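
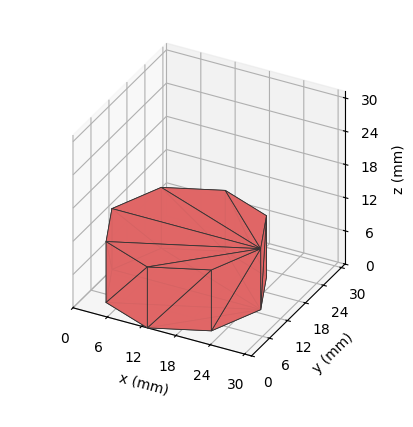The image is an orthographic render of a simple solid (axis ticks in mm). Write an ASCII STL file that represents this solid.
Reading the render: the shape is a regular 8-sided prism (a cylinder approximated with 8 flat sides), circumscribed radius ≈ 13 mm, height ≈ 11 mm (dimensions read to the nearest mm from the axis ticks). For the STL, each face is triangulated and given an outward normal.

solid part
  facet normal 0.0000 0.0000 -1.0000
    outer loop
      vertex 13.0 26.0 0.0
      vertex 22.2 22.2 0.0
      vertex 26.0 13.0 0.0
    endloop
  endfacet
  facet normal 0.0000 0.0000 -1.0000
    outer loop
      vertex 3.8 22.2 0.0
      vertex 13.0 26.0 0.0
      vertex 26.0 13.0 0.0
    endloop
  endfacet
  facet normal 0.0000 0.0000 -1.0000
    outer loop
      vertex 0.0 13.0 0.0
      vertex 3.8 22.2 0.0
      vertex 26.0 13.0 0.0
    endloop
  endfacet
  facet normal 0.0000 0.0000 -1.0000
    outer loop
      vertex 3.8 3.8 0.0
      vertex 0.0 13.0 0.0
      vertex 26.0 13.0 0.0
    endloop
  endfacet
  facet normal 0.0000 0.0000 -1.0000
    outer loop
      vertex 13.0 0.0 0.0
      vertex 3.8 3.8 0.0
      vertex 26.0 13.0 0.0
    endloop
  endfacet
  facet normal 0.0000 0.0000 -1.0000
    outer loop
      vertex 22.2 3.8 0.0
      vertex 13.0 0.0 0.0
      vertex 26.0 13.0 0.0
    endloop
  endfacet
  facet normal 0.0000 0.0000 1.0000
    outer loop
      vertex 26.0 13.0 11.0
      vertex 22.2 22.2 11.0
      vertex 13.0 26.0 11.0
    endloop
  endfacet
  facet normal 0.0000 0.0000 1.0000
    outer loop
      vertex 26.0 13.0 11.0
      vertex 13.0 26.0 11.0
      vertex 3.8 22.2 11.0
    endloop
  endfacet
  facet normal 0.0000 0.0000 1.0000
    outer loop
      vertex 26.0 13.0 11.0
      vertex 3.8 22.2 11.0
      vertex 0.0 13.0 11.0
    endloop
  endfacet
  facet normal 0.0000 0.0000 1.0000
    outer loop
      vertex 26.0 13.0 11.0
      vertex 0.0 13.0 11.0
      vertex 3.8 3.8 11.0
    endloop
  endfacet
  facet normal 0.0000 0.0000 1.0000
    outer loop
      vertex 26.0 13.0 11.0
      vertex 3.8 3.8 11.0
      vertex 13.0 0.0 11.0
    endloop
  endfacet
  facet normal 0.0000 0.0000 1.0000
    outer loop
      vertex 26.0 13.0 11.0
      vertex 13.0 0.0 11.0
      vertex 22.2 3.8 11.0
    endloop
  endfacet
  facet normal 0.9243 0.3818 0.0000
    outer loop
      vertex 26.0 13.0 0.0
      vertex 22.2 22.2 0.0
      vertex 22.2 22.2 11.0
    endloop
  endfacet
  facet normal 0.9243 0.3818 0.0000
    outer loop
      vertex 26.0 13.0 0.0
      vertex 22.2 22.2 11.0
      vertex 26.0 13.0 11.0
    endloop
  endfacet
  facet normal 0.3818 0.9243 0.0000
    outer loop
      vertex 22.2 22.2 0.0
      vertex 13.0 26.0 0.0
      vertex 13.0 26.0 11.0
    endloop
  endfacet
  facet normal 0.3818 0.9243 0.0000
    outer loop
      vertex 22.2 22.2 0.0
      vertex 13.0 26.0 11.0
      vertex 22.2 22.2 11.0
    endloop
  endfacet
  facet normal -0.3818 0.9243 0.0000
    outer loop
      vertex 13.0 26.0 0.0
      vertex 3.8 22.2 0.0
      vertex 3.8 22.2 11.0
    endloop
  endfacet
  facet normal -0.3818 0.9243 0.0000
    outer loop
      vertex 13.0 26.0 0.0
      vertex 3.8 22.2 11.0
      vertex 13.0 26.0 11.0
    endloop
  endfacet
  facet normal -0.9243 0.3818 0.0000
    outer loop
      vertex 3.8 22.2 0.0
      vertex 0.0 13.0 0.0
      vertex 0.0 13.0 11.0
    endloop
  endfacet
  facet normal -0.9243 0.3818 0.0000
    outer loop
      vertex 3.8 22.2 0.0
      vertex 0.0 13.0 11.0
      vertex 3.8 22.2 11.0
    endloop
  endfacet
  facet normal -0.9243 -0.3818 0.0000
    outer loop
      vertex 0.0 13.0 0.0
      vertex 3.8 3.8 0.0
      vertex 3.8 3.8 11.0
    endloop
  endfacet
  facet normal -0.9243 -0.3818 0.0000
    outer loop
      vertex 0.0 13.0 0.0
      vertex 3.8 3.8 11.0
      vertex 0.0 13.0 11.0
    endloop
  endfacet
  facet normal -0.3818 -0.9243 0.0000
    outer loop
      vertex 3.8 3.8 0.0
      vertex 13.0 0.0 0.0
      vertex 13.0 0.0 11.0
    endloop
  endfacet
  facet normal -0.3818 -0.9243 0.0000
    outer loop
      vertex 3.8 3.8 0.0
      vertex 13.0 0.0 11.0
      vertex 3.8 3.8 11.0
    endloop
  endfacet
  facet normal 0.3818 -0.9243 0.0000
    outer loop
      vertex 13.0 0.0 0.0
      vertex 22.2 3.8 0.0
      vertex 22.2 3.8 11.0
    endloop
  endfacet
  facet normal 0.3818 -0.9243 0.0000
    outer loop
      vertex 13.0 0.0 0.0
      vertex 22.2 3.8 11.0
      vertex 13.0 0.0 11.0
    endloop
  endfacet
  facet normal 0.9243 -0.3818 0.0000
    outer loop
      vertex 22.2 3.8 0.0
      vertex 26.0 13.0 0.0
      vertex 26.0 13.0 11.0
    endloop
  endfacet
  facet normal 0.9243 -0.3818 0.0000
    outer loop
      vertex 22.2 3.8 0.0
      vertex 26.0 13.0 11.0
      vertex 22.2 3.8 11.0
    endloop
  endfacet
endsolid part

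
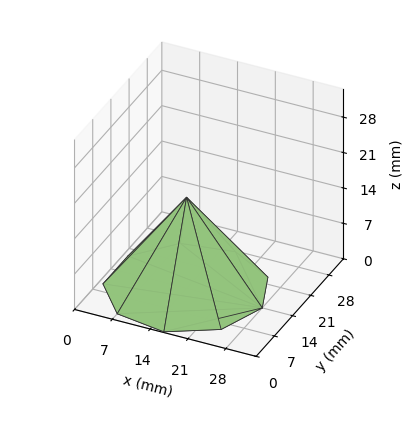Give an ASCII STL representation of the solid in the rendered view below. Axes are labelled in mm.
Reading the render: the shape is a regular 9-sided pyramid, base circumscribed radius ≈ 14 mm, apex at z ≈ 18 mm (dimensions read to the nearest mm from the axis ticks). For the STL, each face is triangulated and given an outward normal.

solid part
  facet normal 0.0000 0.0000 -1.0000
    outer loop
      vertex 16.43 27.79 0.00
      vertex 24.72 23.00 0.00
      vertex 28.00 14.00 0.00
    endloop
  endfacet
  facet normal 0.0000 0.0000 -1.0000
    outer loop
      vertex 7.00 26.12 0.00
      vertex 16.43 27.79 0.00
      vertex 28.00 14.00 0.00
    endloop
  endfacet
  facet normal 0.0000 0.0000 -1.0000
    outer loop
      vertex 0.84 18.79 0.00
      vertex 7.00 26.12 0.00
      vertex 28.00 14.00 0.00
    endloop
  endfacet
  facet normal 0.0000 0.0000 -1.0000
    outer loop
      vertex 0.84 9.21 0.00
      vertex 0.84 18.79 0.00
      vertex 28.00 14.00 0.00
    endloop
  endfacet
  facet normal 0.0000 0.0000 -1.0000
    outer loop
      vertex 7.00 1.88 0.00
      vertex 0.84 9.21 0.00
      vertex 28.00 14.00 0.00
    endloop
  endfacet
  facet normal 0.0000 0.0000 -1.0000
    outer loop
      vertex 16.43 0.21 0.00
      vertex 7.00 1.88 0.00
      vertex 28.00 14.00 0.00
    endloop
  endfacet
  facet normal 0.0000 0.0000 -1.0000
    outer loop
      vertex 24.72 5.00 0.00
      vertex 16.43 0.21 0.00
      vertex 28.00 14.00 0.00
    endloop
  endfacet
  facet normal 0.7586 0.2765 0.5900
    outer loop
      vertex 28.00 14.00 0.00
      vertex 24.72 23.00 0.00
      vertex 14.00 14.00 18.00
    endloop
  endfacet
  facet normal 0.4039 0.6990 0.5901
    outer loop
      vertex 24.72 23.00 0.00
      vertex 16.43 27.79 0.00
      vertex 14.00 14.00 18.00
    endloop
  endfacet
  facet normal -0.1408 0.7950 0.5900
    outer loop
      vertex 16.43 27.79 0.00
      vertex 7.00 26.12 0.00
      vertex 14.00 14.00 18.00
    endloop
  endfacet
  facet normal -0.6181 0.5194 0.5901
    outer loop
      vertex 7.00 26.12 0.00
      vertex 0.84 18.79 0.00
      vertex 14.00 14.00 18.00
    endloop
  endfacet
  facet normal -0.8073 0.0000 0.5902
    outer loop
      vertex 0.84 18.79 0.00
      vertex 0.84 9.21 0.00
      vertex 14.00 14.00 18.00
    endloop
  endfacet
  facet normal -0.6181 -0.5194 0.5901
    outer loop
      vertex 0.84 9.21 0.00
      vertex 7.00 1.88 0.00
      vertex 14.00 14.00 18.00
    endloop
  endfacet
  facet normal -0.1408 -0.7950 0.5900
    outer loop
      vertex 7.00 1.88 0.00
      vertex 16.43 0.21 0.00
      vertex 14.00 14.00 18.00
    endloop
  endfacet
  facet normal 0.4039 -0.6990 0.5901
    outer loop
      vertex 16.43 0.21 0.00
      vertex 24.72 5.00 0.00
      vertex 14.00 14.00 18.00
    endloop
  endfacet
  facet normal 0.7586 -0.2765 0.5900
    outer loop
      vertex 24.72 5.00 0.00
      vertex 28.00 14.00 0.00
      vertex 14.00 14.00 18.00
    endloop
  endfacet
endsolid part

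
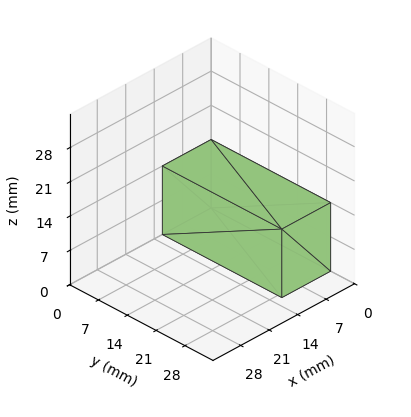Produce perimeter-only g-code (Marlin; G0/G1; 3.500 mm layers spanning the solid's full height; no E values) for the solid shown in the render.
Reading the render: the shape is a rectangular box, roughly 12 × 29 mm footprint and 14 mm tall (dimensions read to the nearest mm from the axis ticks). For the g-code, the solid's height is divided into equal slices at the stated Δz and each level perimeter traced with G1 moves after a G0 lift.

; perimeter-only toolpath
G21 ; units = mm
G90 ; absolute positioning
G28 ; home
; layer 1
G0 Z3.500
G0 X0.000 Y0.000
G1 X12.000 Y0.000
G1 X12.000 Y29.000
G1 X0.000 Y29.000
G1 X0.000 Y0.000
; layer 2
G0 Z7.000
G0 X0.000 Y0.000
G1 X12.000 Y0.000
G1 X12.000 Y29.000
G1 X0.000 Y29.000
G1 X0.000 Y0.000
; layer 3
G0 Z10.500
G0 X0.000 Y0.000
G1 X12.000 Y0.000
G1 X12.000 Y29.000
G1 X0.000 Y29.000
G1 X0.000 Y0.000
; layer 4
G0 Z14.000
G0 X0.000 Y0.000
G1 X12.000 Y0.000
G1 X12.000 Y29.000
G1 X0.000 Y29.000
G1 X0.000 Y0.000
M2 ; end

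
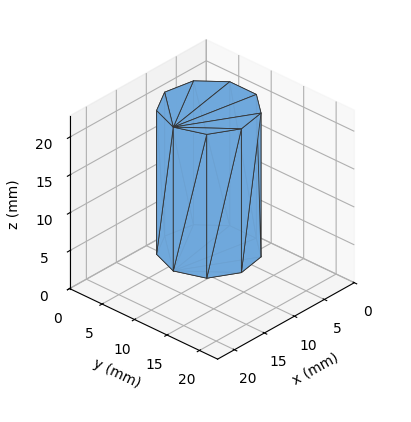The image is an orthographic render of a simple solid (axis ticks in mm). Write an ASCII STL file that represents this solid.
Reading the render: the shape is a regular 9-sided prism (a cylinder approximated with 9 flat sides), circumscribed radius ≈ 6 mm, height ≈ 19 mm (dimensions read to the nearest mm from the axis ticks). For the STL, each face is triangulated and given an outward normal.

solid part
  facet normal 0.0000 0.0000 -1.0000
    outer loop
      vertex 7.04 11.91 0.00
      vertex 10.60 9.86 0.00
      vertex 12.00 6.00 0.00
    endloop
  endfacet
  facet normal 0.0000 0.0000 -1.0000
    outer loop
      vertex 3.00 11.20 0.00
      vertex 7.04 11.91 0.00
      vertex 12.00 6.00 0.00
    endloop
  endfacet
  facet normal 0.0000 0.0000 -1.0000
    outer loop
      vertex 0.36 8.05 0.00
      vertex 3.00 11.20 0.00
      vertex 12.00 6.00 0.00
    endloop
  endfacet
  facet normal 0.0000 0.0000 -1.0000
    outer loop
      vertex 0.36 3.95 0.00
      vertex 0.36 8.05 0.00
      vertex 12.00 6.00 0.00
    endloop
  endfacet
  facet normal 0.0000 0.0000 -1.0000
    outer loop
      vertex 3.00 0.80 0.00
      vertex 0.36 3.95 0.00
      vertex 12.00 6.00 0.00
    endloop
  endfacet
  facet normal 0.0000 0.0000 -1.0000
    outer loop
      vertex 7.04 0.09 0.00
      vertex 3.00 0.80 0.00
      vertex 12.00 6.00 0.00
    endloop
  endfacet
  facet normal 0.0000 0.0000 -1.0000
    outer loop
      vertex 10.60 2.14 0.00
      vertex 7.04 0.09 0.00
      vertex 12.00 6.00 0.00
    endloop
  endfacet
  facet normal 0.0000 0.0000 1.0000
    outer loop
      vertex 12.00 6.00 19.00
      vertex 10.60 9.86 19.00
      vertex 7.04 11.91 19.00
    endloop
  endfacet
  facet normal 0.0000 0.0000 1.0000
    outer loop
      vertex 12.00 6.00 19.00
      vertex 7.04 11.91 19.00
      vertex 3.00 11.20 19.00
    endloop
  endfacet
  facet normal 0.0000 0.0000 1.0000
    outer loop
      vertex 12.00 6.00 19.00
      vertex 3.00 11.20 19.00
      vertex 0.36 8.05 19.00
    endloop
  endfacet
  facet normal 0.0000 0.0000 1.0000
    outer loop
      vertex 12.00 6.00 19.00
      vertex 0.36 8.05 19.00
      vertex 0.36 3.95 19.00
    endloop
  endfacet
  facet normal 0.0000 0.0000 1.0000
    outer loop
      vertex 12.00 6.00 19.00
      vertex 0.36 3.95 19.00
      vertex 3.00 0.80 19.00
    endloop
  endfacet
  facet normal 0.0000 0.0000 1.0000
    outer loop
      vertex 12.00 6.00 19.00
      vertex 3.00 0.80 19.00
      vertex 7.04 0.09 19.00
    endloop
  endfacet
  facet normal 0.0000 0.0000 1.0000
    outer loop
      vertex 12.00 6.00 19.00
      vertex 7.04 0.09 19.00
      vertex 10.60 2.14 19.00
    endloop
  endfacet
  facet normal 0.9401 0.3410 0.0000
    outer loop
      vertex 12.00 6.00 0.00
      vertex 10.60 9.86 0.00
      vertex 10.60 9.86 19.00
    endloop
  endfacet
  facet normal 0.9401 0.3410 0.0000
    outer loop
      vertex 12.00 6.00 0.00
      vertex 10.60 9.86 19.00
      vertex 12.00 6.00 19.00
    endloop
  endfacet
  facet normal 0.4990 0.8666 0.0000
    outer loop
      vertex 10.60 9.86 0.00
      vertex 7.04 11.91 0.00
      vertex 7.04 11.91 19.00
    endloop
  endfacet
  facet normal 0.4990 0.8666 0.0000
    outer loop
      vertex 10.60 9.86 0.00
      vertex 7.04 11.91 19.00
      vertex 10.60 9.86 19.00
    endloop
  endfacet
  facet normal -0.1731 0.9849 0.0000
    outer loop
      vertex 7.04 11.91 0.00
      vertex 3.00 11.20 0.00
      vertex 3.00 11.20 19.00
    endloop
  endfacet
  facet normal -0.1731 0.9849 0.0000
    outer loop
      vertex 7.04 11.91 0.00
      vertex 3.00 11.20 19.00
      vertex 7.04 11.91 19.00
    endloop
  endfacet
  facet normal -0.7664 0.6423 0.0000
    outer loop
      vertex 3.00 11.20 0.00
      vertex 0.36 8.05 0.00
      vertex 0.36 8.05 19.00
    endloop
  endfacet
  facet normal -0.7664 0.6423 0.0000
    outer loop
      vertex 3.00 11.20 0.00
      vertex 0.36 8.05 19.00
      vertex 3.00 11.20 19.00
    endloop
  endfacet
  facet normal -1.0000 0.0000 0.0000
    outer loop
      vertex 0.36 8.05 0.00
      vertex 0.36 3.95 0.00
      vertex 0.36 3.95 19.00
    endloop
  endfacet
  facet normal -1.0000 0.0000 0.0000
    outer loop
      vertex 0.36 8.05 0.00
      vertex 0.36 3.95 19.00
      vertex 0.36 8.05 19.00
    endloop
  endfacet
  facet normal -0.7664 -0.6423 0.0000
    outer loop
      vertex 0.36 3.95 0.00
      vertex 3.00 0.80 0.00
      vertex 3.00 0.80 19.00
    endloop
  endfacet
  facet normal -0.7664 -0.6423 0.0000
    outer loop
      vertex 0.36 3.95 0.00
      vertex 3.00 0.80 19.00
      vertex 0.36 3.95 19.00
    endloop
  endfacet
  facet normal -0.1731 -0.9849 0.0000
    outer loop
      vertex 3.00 0.80 0.00
      vertex 7.04 0.09 0.00
      vertex 7.04 0.09 19.00
    endloop
  endfacet
  facet normal -0.1731 -0.9849 0.0000
    outer loop
      vertex 3.00 0.80 0.00
      vertex 7.04 0.09 19.00
      vertex 3.00 0.80 19.00
    endloop
  endfacet
  facet normal 0.4990 -0.8666 0.0000
    outer loop
      vertex 7.04 0.09 0.00
      vertex 10.60 2.14 0.00
      vertex 10.60 2.14 19.00
    endloop
  endfacet
  facet normal 0.4990 -0.8666 0.0000
    outer loop
      vertex 7.04 0.09 0.00
      vertex 10.60 2.14 19.00
      vertex 7.04 0.09 19.00
    endloop
  endfacet
  facet normal 0.9401 -0.3410 0.0000
    outer loop
      vertex 10.60 2.14 0.00
      vertex 12.00 6.00 0.00
      vertex 12.00 6.00 19.00
    endloop
  endfacet
  facet normal 0.9401 -0.3410 0.0000
    outer loop
      vertex 10.60 2.14 0.00
      vertex 12.00 6.00 19.00
      vertex 10.60 2.14 19.00
    endloop
  endfacet
endsolid part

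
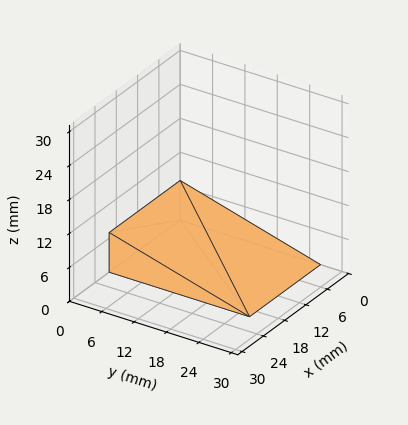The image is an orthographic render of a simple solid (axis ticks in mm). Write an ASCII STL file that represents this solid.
Reading the render: the shape is a wedge (ramp): 20 × 26 mm base, rising to 7 mm along the y=0 edge and sloping linearly to z=0 at y=26 (dimensions read to the nearest mm from the axis ticks). For the STL, each face is triangulated and given an outward normal.

solid part
  facet normal 0.0000 0.0000 -1.0000
    outer loop
      vertex 20.000 26.000 0.000
      vertex 20.000 0.000 0.000
      vertex 0.000 0.000 0.000
    endloop
  endfacet
  facet normal 0.0000 0.0000 -1.0000
    outer loop
      vertex 0.000 26.000 0.000
      vertex 20.000 26.000 0.000
      vertex 0.000 0.000 0.000
    endloop
  endfacet
  facet normal 0.0000 -1.0000 0.0000
    outer loop
      vertex 0.000 0.000 0.000
      vertex 20.000 0.000 0.000
      vertex 20.000 0.000 7.000
    endloop
  endfacet
  facet normal 0.0000 -1.0000 0.0000
    outer loop
      vertex 0.000 0.000 0.000
      vertex 20.000 0.000 7.000
      vertex 0.000 0.000 7.000
    endloop
  endfacet
  facet normal 0.0000 0.2600 0.9656
    outer loop
      vertex 0.000 0.000 7.000
      vertex 20.000 0.000 7.000
      vertex 20.000 26.000 0.000
    endloop
  endfacet
  facet normal 0.0000 0.2600 0.9656
    outer loop
      vertex 0.000 0.000 7.000
      vertex 20.000 26.000 0.000
      vertex 0.000 26.000 0.000
    endloop
  endfacet
  facet normal -1.0000 0.0000 0.0000
    outer loop
      vertex 0.000 0.000 7.000
      vertex 0.000 26.000 0.000
      vertex 0.000 0.000 0.000
    endloop
  endfacet
  facet normal 1.0000 0.0000 0.0000
    outer loop
      vertex 20.000 0.000 0.000
      vertex 20.000 26.000 0.000
      vertex 20.000 0.000 7.000
    endloop
  endfacet
endsolid part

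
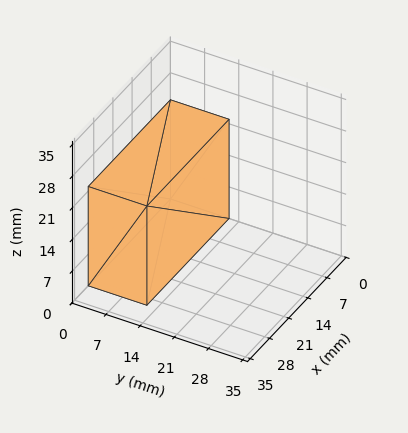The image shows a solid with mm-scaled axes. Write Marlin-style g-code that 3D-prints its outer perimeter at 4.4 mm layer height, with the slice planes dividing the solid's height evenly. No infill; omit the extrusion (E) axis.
Reading the render: the shape is a rectangular box, roughly 30 × 12 mm footprint and 22 mm tall (dimensions read to the nearest mm from the axis ticks). For the g-code, the solid's height is divided into equal slices at the stated Δz and each level perimeter traced with G1 moves after a G0 lift.

; perimeter-only toolpath
G21 ; units = mm
G90 ; absolute positioning
G28 ; home
; layer 1
G0 Z4.4
G0 X0.0 Y0.0
G1 X30.0 Y0.0
G1 X30.0 Y12.0
G1 X0.0 Y12.0
G1 X0.0 Y0.0
; layer 2
G0 Z8.8
G0 X0.0 Y0.0
G1 X30.0 Y0.0
G1 X30.0 Y12.0
G1 X0.0 Y12.0
G1 X0.0 Y0.0
; layer 3
G0 Z13.2
G0 X0.0 Y0.0
G1 X30.0 Y0.0
G1 X30.0 Y12.0
G1 X0.0 Y12.0
G1 X0.0 Y0.0
; layer 4
G0 Z17.6
G0 X0.0 Y0.0
G1 X30.0 Y0.0
G1 X30.0 Y12.0
G1 X0.0 Y12.0
G1 X0.0 Y0.0
; layer 5
G0 Z22.0
G0 X0.0 Y0.0
G1 X30.0 Y0.0
G1 X30.0 Y12.0
G1 X0.0 Y12.0
G1 X0.0 Y0.0
M2 ; end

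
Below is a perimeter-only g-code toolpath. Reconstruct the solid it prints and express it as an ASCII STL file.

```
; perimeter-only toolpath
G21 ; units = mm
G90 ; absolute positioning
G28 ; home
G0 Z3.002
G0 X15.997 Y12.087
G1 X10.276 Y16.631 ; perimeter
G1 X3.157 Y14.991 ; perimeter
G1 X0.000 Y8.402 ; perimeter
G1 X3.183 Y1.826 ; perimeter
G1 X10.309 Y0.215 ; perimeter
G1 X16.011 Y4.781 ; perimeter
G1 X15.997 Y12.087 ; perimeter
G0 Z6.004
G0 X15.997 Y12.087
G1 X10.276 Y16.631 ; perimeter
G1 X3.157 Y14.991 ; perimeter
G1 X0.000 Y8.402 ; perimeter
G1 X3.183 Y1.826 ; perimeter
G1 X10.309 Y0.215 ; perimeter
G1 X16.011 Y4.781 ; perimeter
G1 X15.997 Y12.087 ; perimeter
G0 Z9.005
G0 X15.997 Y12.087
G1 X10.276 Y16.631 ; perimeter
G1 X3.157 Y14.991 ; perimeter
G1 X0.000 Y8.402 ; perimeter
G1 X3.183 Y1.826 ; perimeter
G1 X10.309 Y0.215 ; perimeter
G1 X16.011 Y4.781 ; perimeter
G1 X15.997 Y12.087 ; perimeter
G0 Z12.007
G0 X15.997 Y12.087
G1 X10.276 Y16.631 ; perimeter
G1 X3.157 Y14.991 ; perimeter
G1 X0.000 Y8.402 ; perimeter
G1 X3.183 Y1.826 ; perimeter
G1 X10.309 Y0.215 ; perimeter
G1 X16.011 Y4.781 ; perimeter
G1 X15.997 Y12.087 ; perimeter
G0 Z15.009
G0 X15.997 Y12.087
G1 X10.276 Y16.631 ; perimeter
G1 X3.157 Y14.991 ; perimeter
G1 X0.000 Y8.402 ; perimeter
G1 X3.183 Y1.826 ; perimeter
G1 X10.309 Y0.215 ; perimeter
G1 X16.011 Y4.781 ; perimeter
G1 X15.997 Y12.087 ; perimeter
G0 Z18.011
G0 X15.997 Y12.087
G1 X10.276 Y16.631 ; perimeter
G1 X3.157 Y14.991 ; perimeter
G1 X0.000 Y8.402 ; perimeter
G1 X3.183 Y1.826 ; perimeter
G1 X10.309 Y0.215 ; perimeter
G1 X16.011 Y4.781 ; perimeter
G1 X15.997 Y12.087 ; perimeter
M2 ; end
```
solid part
  facet normal 0.0000 0.0000 -1.0000
    outer loop
      vertex 3.157 14.991 0.000
      vertex 10.276 16.631 0.000
      vertex 15.997 12.087 0.000
    endloop
  endfacet
  facet normal 0.0000 0.0000 -1.0000
    outer loop
      vertex 0.000 8.402 0.000
      vertex 3.157 14.991 0.000
      vertex 15.997 12.087 0.000
    endloop
  endfacet
  facet normal 0.0000 0.0000 -1.0000
    outer loop
      vertex 3.183 1.826 0.000
      vertex 0.000 8.402 0.000
      vertex 15.997 12.087 0.000
    endloop
  endfacet
  facet normal 0.0000 0.0000 -1.0000
    outer loop
      vertex 10.309 0.215 0.000
      vertex 3.183 1.826 0.000
      vertex 15.997 12.087 0.000
    endloop
  endfacet
  facet normal 0.0000 0.0000 -1.0000
    outer loop
      vertex 16.011 4.781 0.000
      vertex 10.309 0.215 0.000
      vertex 15.997 12.087 0.000
    endloop
  endfacet
  facet normal 0.0000 0.0000 1.0000
    outer loop
      vertex 15.997 12.087 18.011
      vertex 10.276 16.631 18.011
      vertex 3.157 14.991 18.011
    endloop
  endfacet
  facet normal 0.0000 0.0000 1.0000
    outer loop
      vertex 15.997 12.087 18.011
      vertex 3.157 14.991 18.011
      vertex 0.000 8.402 18.011
    endloop
  endfacet
  facet normal 0.0000 0.0000 1.0000
    outer loop
      vertex 15.997 12.087 18.011
      vertex 0.000 8.402 18.011
      vertex 3.183 1.826 18.011
    endloop
  endfacet
  facet normal 0.0000 0.0000 1.0000
    outer loop
      vertex 15.997 12.087 18.011
      vertex 3.183 1.826 18.011
      vertex 10.309 0.215 18.011
    endloop
  endfacet
  facet normal 0.0000 0.0000 1.0000
    outer loop
      vertex 15.997 12.087 18.011
      vertex 10.309 0.215 18.011
      vertex 16.011 4.781 18.011
    endloop
  endfacet
  facet normal 0.6220 0.7831 0.0000
    outer loop
      vertex 15.997 12.087 0.000
      vertex 10.276 16.631 0.000
      vertex 10.276 16.631 18.011
    endloop
  endfacet
  facet normal 0.6220 0.7831 0.0000
    outer loop
      vertex 15.997 12.087 0.000
      vertex 10.276 16.631 18.011
      vertex 15.997 12.087 18.011
    endloop
  endfacet
  facet normal -0.2245 0.9745 0.0000
    outer loop
      vertex 10.276 16.631 0.000
      vertex 3.157 14.991 0.000
      vertex 3.157 14.991 18.011
    endloop
  endfacet
  facet normal -0.2245 0.9745 0.0000
    outer loop
      vertex 10.276 16.631 0.000
      vertex 3.157 14.991 18.011
      vertex 10.276 16.631 18.011
    endloop
  endfacet
  facet normal -0.9018 0.4321 0.0000
    outer loop
      vertex 3.157 14.991 0.000
      vertex 0.000 8.402 0.000
      vertex 0.000 8.402 18.011
    endloop
  endfacet
  facet normal -0.9018 0.4321 0.0000
    outer loop
      vertex 3.157 14.991 0.000
      vertex 0.000 8.402 18.011
      vertex 3.157 14.991 18.011
    endloop
  endfacet
  facet normal -0.9001 -0.4357 0.0000
    outer loop
      vertex 0.000 8.402 0.000
      vertex 3.183 1.826 0.000
      vertex 3.183 1.826 18.011
    endloop
  endfacet
  facet normal -0.9001 -0.4357 0.0000
    outer loop
      vertex 0.000 8.402 0.000
      vertex 3.183 1.826 18.011
      vertex 0.000 8.402 18.011
    endloop
  endfacet
  facet normal -0.2205 -0.9754 0.0000
    outer loop
      vertex 3.183 1.826 0.000
      vertex 10.309 0.215 0.000
      vertex 10.309 0.215 18.011
    endloop
  endfacet
  facet normal -0.2205 -0.9754 0.0000
    outer loop
      vertex 3.183 1.826 0.000
      vertex 10.309 0.215 18.011
      vertex 3.183 1.826 18.011
    endloop
  endfacet
  facet normal 0.6251 -0.7806 0.0000
    outer loop
      vertex 10.309 0.215 0.000
      vertex 16.011 4.781 0.000
      vertex 16.011 4.781 18.011
    endloop
  endfacet
  facet normal 0.6251 -0.7806 0.0000
    outer loop
      vertex 10.309 0.215 0.000
      vertex 16.011 4.781 18.011
      vertex 10.309 0.215 18.011
    endloop
  endfacet
  facet normal 1.0000 0.0019 0.0000
    outer loop
      vertex 16.011 4.781 0.000
      vertex 15.997 12.087 0.000
      vertex 15.997 12.087 18.011
    endloop
  endfacet
  facet normal 1.0000 0.0019 0.0000
    outer loop
      vertex 16.011 4.781 0.000
      vertex 15.997 12.087 18.011
      vertex 16.011 4.781 18.011
    endloop
  endfacet
endsolid part

The G0 Z moves step by Δz≈3.002 mm. Every layer's G1 loop is the same polygon, so the solid is a straight extrusion of it from z=0 to z≈18. Closing with flat bottom and top caps and triangulating gives 24 facets — a regular 7-sided prism (a cylinder approximated with 7 flat sides), circumscribed radius ≈ 8.42 mm, height ≈ 18 mm.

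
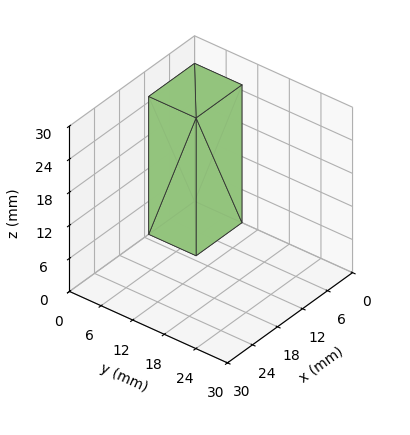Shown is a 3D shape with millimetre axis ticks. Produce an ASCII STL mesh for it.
Reading the render: the shape is a rectangular box, roughly 11 × 9 mm footprint and 25 mm tall (dimensions read to the nearest mm from the axis ticks). For the STL, each face is triangulated and given an outward normal.

solid part
  facet normal 0.0000 0.0000 -1.0000
    outer loop
      vertex 11.00 9.00 0.00
      vertex 11.00 0.00 0.00
      vertex 0.00 0.00 0.00
    endloop
  endfacet
  facet normal 0.0000 0.0000 -1.0000
    outer loop
      vertex 0.00 9.00 0.00
      vertex 11.00 9.00 0.00
      vertex 0.00 0.00 0.00
    endloop
  endfacet
  facet normal 0.0000 0.0000 1.0000
    outer loop
      vertex 0.00 0.00 25.00
      vertex 11.00 0.00 25.00
      vertex 11.00 9.00 25.00
    endloop
  endfacet
  facet normal 0.0000 0.0000 1.0000
    outer loop
      vertex 0.00 0.00 25.00
      vertex 11.00 9.00 25.00
      vertex 0.00 9.00 25.00
    endloop
  endfacet
  facet normal 0.0000 -1.0000 0.0000
    outer loop
      vertex 0.00 0.00 0.00
      vertex 11.00 0.00 0.00
      vertex 11.00 0.00 25.00
    endloop
  endfacet
  facet normal 0.0000 -1.0000 0.0000
    outer loop
      vertex 0.00 0.00 0.00
      vertex 11.00 0.00 25.00
      vertex 0.00 0.00 25.00
    endloop
  endfacet
  facet normal 0.0000 1.0000 0.0000
    outer loop
      vertex 11.00 9.00 25.00
      vertex 11.00 9.00 0.00
      vertex 0.00 9.00 0.00
    endloop
  endfacet
  facet normal 0.0000 1.0000 0.0000
    outer loop
      vertex 0.00 9.00 25.00
      vertex 11.00 9.00 25.00
      vertex 0.00 9.00 0.00
    endloop
  endfacet
  facet normal -1.0000 0.0000 0.0000
    outer loop
      vertex 0.00 9.00 25.00
      vertex 0.00 9.00 0.00
      vertex 0.00 0.00 0.00
    endloop
  endfacet
  facet normal -1.0000 0.0000 0.0000
    outer loop
      vertex 0.00 0.00 25.00
      vertex 0.00 9.00 25.00
      vertex 0.00 0.00 0.00
    endloop
  endfacet
  facet normal 1.0000 0.0000 0.0000
    outer loop
      vertex 11.00 0.00 0.00
      vertex 11.00 9.00 0.00
      vertex 11.00 9.00 25.00
    endloop
  endfacet
  facet normal 1.0000 0.0000 0.0000
    outer loop
      vertex 11.00 0.00 0.00
      vertex 11.00 9.00 25.00
      vertex 11.00 0.00 25.00
    endloop
  endfacet
endsolid part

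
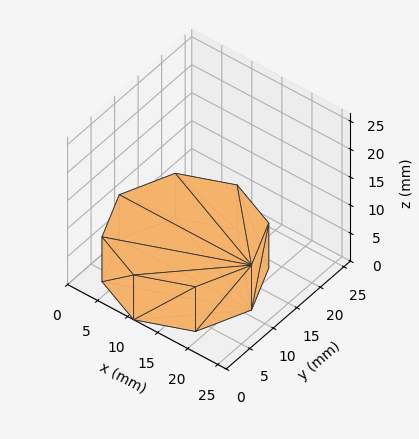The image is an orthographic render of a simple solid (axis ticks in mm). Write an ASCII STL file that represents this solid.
Reading the render: the shape is a regular 8-sided prism (a cylinder approximated with 8 flat sides), circumscribed radius ≈ 11 mm, height ≈ 8 mm (dimensions read to the nearest mm from the axis ticks). For the STL, each face is triangulated and given an outward normal.

solid part
  facet normal 0.0000 0.0000 -1.0000
    outer loop
      vertex 11.00 22.00 0.00
      vertex 18.78 18.78 0.00
      vertex 22.00 11.00 0.00
    endloop
  endfacet
  facet normal 0.0000 0.0000 -1.0000
    outer loop
      vertex 3.22 18.78 0.00
      vertex 11.00 22.00 0.00
      vertex 22.00 11.00 0.00
    endloop
  endfacet
  facet normal 0.0000 0.0000 -1.0000
    outer loop
      vertex 0.00 11.00 0.00
      vertex 3.22 18.78 0.00
      vertex 22.00 11.00 0.00
    endloop
  endfacet
  facet normal 0.0000 0.0000 -1.0000
    outer loop
      vertex 3.22 3.22 0.00
      vertex 0.00 11.00 0.00
      vertex 22.00 11.00 0.00
    endloop
  endfacet
  facet normal 0.0000 0.0000 -1.0000
    outer loop
      vertex 11.00 0.00 0.00
      vertex 3.22 3.22 0.00
      vertex 22.00 11.00 0.00
    endloop
  endfacet
  facet normal 0.0000 0.0000 -1.0000
    outer loop
      vertex 18.78 3.22 0.00
      vertex 11.00 0.00 0.00
      vertex 22.00 11.00 0.00
    endloop
  endfacet
  facet normal 0.0000 0.0000 1.0000
    outer loop
      vertex 22.00 11.00 8.00
      vertex 18.78 18.78 8.00
      vertex 11.00 22.00 8.00
    endloop
  endfacet
  facet normal 0.0000 0.0000 1.0000
    outer loop
      vertex 22.00 11.00 8.00
      vertex 11.00 22.00 8.00
      vertex 3.22 18.78 8.00
    endloop
  endfacet
  facet normal 0.0000 0.0000 1.0000
    outer loop
      vertex 22.00 11.00 8.00
      vertex 3.22 18.78 8.00
      vertex 0.00 11.00 8.00
    endloop
  endfacet
  facet normal 0.0000 0.0000 1.0000
    outer loop
      vertex 22.00 11.00 8.00
      vertex 0.00 11.00 8.00
      vertex 3.22 3.22 8.00
    endloop
  endfacet
  facet normal 0.0000 0.0000 1.0000
    outer loop
      vertex 22.00 11.00 8.00
      vertex 3.22 3.22 8.00
      vertex 11.00 0.00 8.00
    endloop
  endfacet
  facet normal 0.0000 0.0000 1.0000
    outer loop
      vertex 22.00 11.00 8.00
      vertex 11.00 0.00 8.00
      vertex 18.78 3.22 8.00
    endloop
  endfacet
  facet normal 0.9240 0.3824 0.0000
    outer loop
      vertex 22.00 11.00 0.00
      vertex 18.78 18.78 0.00
      vertex 18.78 18.78 8.00
    endloop
  endfacet
  facet normal 0.9240 0.3824 0.0000
    outer loop
      vertex 22.00 11.00 0.00
      vertex 18.78 18.78 8.00
      vertex 22.00 11.00 8.00
    endloop
  endfacet
  facet normal 0.3824 0.9240 0.0000
    outer loop
      vertex 18.78 18.78 0.00
      vertex 11.00 22.00 0.00
      vertex 11.00 22.00 8.00
    endloop
  endfacet
  facet normal 0.3824 0.9240 0.0000
    outer loop
      vertex 18.78 18.78 0.00
      vertex 11.00 22.00 8.00
      vertex 18.78 18.78 8.00
    endloop
  endfacet
  facet normal -0.3824 0.9240 0.0000
    outer loop
      vertex 11.00 22.00 0.00
      vertex 3.22 18.78 0.00
      vertex 3.22 18.78 8.00
    endloop
  endfacet
  facet normal -0.3824 0.9240 0.0000
    outer loop
      vertex 11.00 22.00 0.00
      vertex 3.22 18.78 8.00
      vertex 11.00 22.00 8.00
    endloop
  endfacet
  facet normal -0.9240 0.3824 0.0000
    outer loop
      vertex 3.22 18.78 0.00
      vertex 0.00 11.00 0.00
      vertex 0.00 11.00 8.00
    endloop
  endfacet
  facet normal -0.9240 0.3824 0.0000
    outer loop
      vertex 3.22 18.78 0.00
      vertex 0.00 11.00 8.00
      vertex 3.22 18.78 8.00
    endloop
  endfacet
  facet normal -0.9240 -0.3824 0.0000
    outer loop
      vertex 0.00 11.00 0.00
      vertex 3.22 3.22 0.00
      vertex 3.22 3.22 8.00
    endloop
  endfacet
  facet normal -0.9240 -0.3824 0.0000
    outer loop
      vertex 0.00 11.00 0.00
      vertex 3.22 3.22 8.00
      vertex 0.00 11.00 8.00
    endloop
  endfacet
  facet normal -0.3824 -0.9240 0.0000
    outer loop
      vertex 3.22 3.22 0.00
      vertex 11.00 0.00 0.00
      vertex 11.00 0.00 8.00
    endloop
  endfacet
  facet normal -0.3824 -0.9240 0.0000
    outer loop
      vertex 3.22 3.22 0.00
      vertex 11.00 0.00 8.00
      vertex 3.22 3.22 8.00
    endloop
  endfacet
  facet normal 0.3824 -0.9240 0.0000
    outer loop
      vertex 11.00 0.00 0.00
      vertex 18.78 3.22 0.00
      vertex 18.78 3.22 8.00
    endloop
  endfacet
  facet normal 0.3824 -0.9240 0.0000
    outer loop
      vertex 11.00 0.00 0.00
      vertex 18.78 3.22 8.00
      vertex 11.00 0.00 8.00
    endloop
  endfacet
  facet normal 0.9240 -0.3824 0.0000
    outer loop
      vertex 18.78 3.22 0.00
      vertex 22.00 11.00 0.00
      vertex 22.00 11.00 8.00
    endloop
  endfacet
  facet normal 0.9240 -0.3824 0.0000
    outer loop
      vertex 18.78 3.22 0.00
      vertex 22.00 11.00 8.00
      vertex 18.78 3.22 8.00
    endloop
  endfacet
endsolid part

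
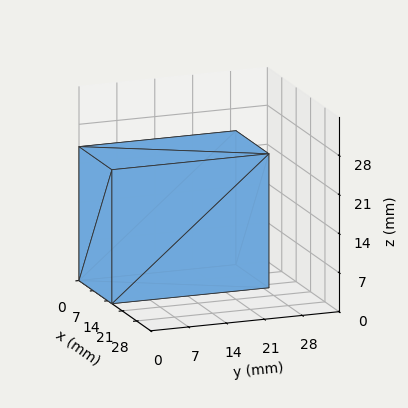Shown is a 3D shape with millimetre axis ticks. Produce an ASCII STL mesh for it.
Reading the render: the shape is a rectangular box, roughly 16 × 29 mm footprint and 24 mm tall (dimensions read to the nearest mm from the axis ticks). For the STL, each face is triangulated and given an outward normal.

solid part
  facet normal 0.0000 0.0000 -1.0000
    outer loop
      vertex 16.000 29.000 0.000
      vertex 16.000 0.000 0.000
      vertex 0.000 0.000 0.000
    endloop
  endfacet
  facet normal 0.0000 0.0000 -1.0000
    outer loop
      vertex 0.000 29.000 0.000
      vertex 16.000 29.000 0.000
      vertex 0.000 0.000 0.000
    endloop
  endfacet
  facet normal 0.0000 0.0000 1.0000
    outer loop
      vertex 0.000 0.000 24.000
      vertex 16.000 0.000 24.000
      vertex 16.000 29.000 24.000
    endloop
  endfacet
  facet normal 0.0000 0.0000 1.0000
    outer loop
      vertex 0.000 0.000 24.000
      vertex 16.000 29.000 24.000
      vertex 0.000 29.000 24.000
    endloop
  endfacet
  facet normal 0.0000 -1.0000 0.0000
    outer loop
      vertex 0.000 0.000 0.000
      vertex 16.000 0.000 0.000
      vertex 16.000 0.000 24.000
    endloop
  endfacet
  facet normal 0.0000 -1.0000 0.0000
    outer loop
      vertex 0.000 0.000 0.000
      vertex 16.000 0.000 24.000
      vertex 0.000 0.000 24.000
    endloop
  endfacet
  facet normal 0.0000 1.0000 0.0000
    outer loop
      vertex 16.000 29.000 24.000
      vertex 16.000 29.000 0.000
      vertex 0.000 29.000 0.000
    endloop
  endfacet
  facet normal 0.0000 1.0000 0.0000
    outer loop
      vertex 0.000 29.000 24.000
      vertex 16.000 29.000 24.000
      vertex 0.000 29.000 0.000
    endloop
  endfacet
  facet normal -1.0000 0.0000 0.0000
    outer loop
      vertex 0.000 29.000 24.000
      vertex 0.000 29.000 0.000
      vertex 0.000 0.000 0.000
    endloop
  endfacet
  facet normal -1.0000 0.0000 0.0000
    outer loop
      vertex 0.000 0.000 24.000
      vertex 0.000 29.000 24.000
      vertex 0.000 0.000 0.000
    endloop
  endfacet
  facet normal 1.0000 0.0000 0.0000
    outer loop
      vertex 16.000 0.000 0.000
      vertex 16.000 29.000 0.000
      vertex 16.000 29.000 24.000
    endloop
  endfacet
  facet normal 1.0000 0.0000 0.0000
    outer loop
      vertex 16.000 0.000 0.000
      vertex 16.000 29.000 24.000
      vertex 16.000 0.000 24.000
    endloop
  endfacet
endsolid part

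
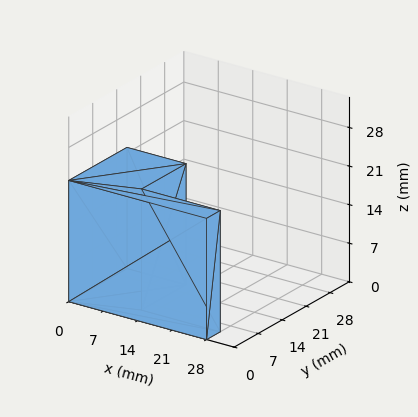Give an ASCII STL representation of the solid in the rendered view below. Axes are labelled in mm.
Reading the render: the shape is an L-shaped prism: outer 28 × 17 mm, arm thicknesses ≈ 4 mm (horizontal) and 12 mm (vertical), extruded 22 mm in z (dimensions read to the nearest mm from the axis ticks). For the STL, each face is triangulated and given an outward normal.

solid part
  facet normal 0.0000 0.0000 -1.0000
    outer loop
      vertex 28.00 4.00 0.00
      vertex 28.00 0.00 0.00
      vertex 0.00 0.00 0.00
    endloop
  endfacet
  facet normal 0.0000 0.0000 -1.0000
    outer loop
      vertex 12.00 4.00 0.00
      vertex 28.00 4.00 0.00
      vertex 0.00 0.00 0.00
    endloop
  endfacet
  facet normal 0.0000 0.0000 -1.0000
    outer loop
      vertex 12.00 17.00 0.00
      vertex 12.00 4.00 0.00
      vertex 0.00 0.00 0.00
    endloop
  endfacet
  facet normal 0.0000 0.0000 -1.0000
    outer loop
      vertex 0.00 17.00 0.00
      vertex 12.00 17.00 0.00
      vertex 0.00 0.00 0.00
    endloop
  endfacet
  facet normal 0.0000 0.0000 1.0000
    outer loop
      vertex 0.00 0.00 22.00
      vertex 28.00 0.00 22.00
      vertex 28.00 4.00 22.00
    endloop
  endfacet
  facet normal 0.0000 0.0000 1.0000
    outer loop
      vertex 0.00 0.00 22.00
      vertex 28.00 4.00 22.00
      vertex 12.00 4.00 22.00
    endloop
  endfacet
  facet normal 0.0000 0.0000 1.0000
    outer loop
      vertex 0.00 0.00 22.00
      vertex 12.00 4.00 22.00
      vertex 12.00 17.00 22.00
    endloop
  endfacet
  facet normal 0.0000 0.0000 1.0000
    outer loop
      vertex 0.00 0.00 22.00
      vertex 12.00 17.00 22.00
      vertex 0.00 17.00 22.00
    endloop
  endfacet
  facet normal 0.0000 -1.0000 0.0000
    outer loop
      vertex 0.00 0.00 0.00
      vertex 28.00 0.00 0.00
      vertex 28.00 0.00 22.00
    endloop
  endfacet
  facet normal 0.0000 -1.0000 0.0000
    outer loop
      vertex 0.00 0.00 0.00
      vertex 28.00 0.00 22.00
      vertex 0.00 0.00 22.00
    endloop
  endfacet
  facet normal 1.0000 0.0000 0.0000
    outer loop
      vertex 28.00 0.00 0.00
      vertex 28.00 4.00 0.00
      vertex 28.00 4.00 22.00
    endloop
  endfacet
  facet normal 1.0000 0.0000 0.0000
    outer loop
      vertex 28.00 0.00 0.00
      vertex 28.00 4.00 22.00
      vertex 28.00 0.00 22.00
    endloop
  endfacet
  facet normal 0.0000 1.0000 0.0000
    outer loop
      vertex 28.00 4.00 0.00
      vertex 12.00 4.00 0.00
      vertex 12.00 4.00 22.00
    endloop
  endfacet
  facet normal 0.0000 1.0000 0.0000
    outer loop
      vertex 28.00 4.00 0.00
      vertex 12.00 4.00 22.00
      vertex 28.00 4.00 22.00
    endloop
  endfacet
  facet normal 1.0000 0.0000 0.0000
    outer loop
      vertex 12.00 4.00 0.00
      vertex 12.00 17.00 0.00
      vertex 12.00 17.00 22.00
    endloop
  endfacet
  facet normal 1.0000 0.0000 0.0000
    outer loop
      vertex 12.00 4.00 0.00
      vertex 12.00 17.00 22.00
      vertex 12.00 4.00 22.00
    endloop
  endfacet
  facet normal 0.0000 1.0000 0.0000
    outer loop
      vertex 12.00 17.00 0.00
      vertex 0.00 17.00 0.00
      vertex 0.00 17.00 22.00
    endloop
  endfacet
  facet normal 0.0000 1.0000 0.0000
    outer loop
      vertex 12.00 17.00 0.00
      vertex 0.00 17.00 22.00
      vertex 12.00 17.00 22.00
    endloop
  endfacet
  facet normal -1.0000 0.0000 0.0000
    outer loop
      vertex 0.00 17.00 0.00
      vertex 0.00 0.00 0.00
      vertex 0.00 0.00 22.00
    endloop
  endfacet
  facet normal -1.0000 0.0000 0.0000
    outer loop
      vertex 0.00 17.00 0.00
      vertex 0.00 0.00 22.00
      vertex 0.00 17.00 22.00
    endloop
  endfacet
endsolid part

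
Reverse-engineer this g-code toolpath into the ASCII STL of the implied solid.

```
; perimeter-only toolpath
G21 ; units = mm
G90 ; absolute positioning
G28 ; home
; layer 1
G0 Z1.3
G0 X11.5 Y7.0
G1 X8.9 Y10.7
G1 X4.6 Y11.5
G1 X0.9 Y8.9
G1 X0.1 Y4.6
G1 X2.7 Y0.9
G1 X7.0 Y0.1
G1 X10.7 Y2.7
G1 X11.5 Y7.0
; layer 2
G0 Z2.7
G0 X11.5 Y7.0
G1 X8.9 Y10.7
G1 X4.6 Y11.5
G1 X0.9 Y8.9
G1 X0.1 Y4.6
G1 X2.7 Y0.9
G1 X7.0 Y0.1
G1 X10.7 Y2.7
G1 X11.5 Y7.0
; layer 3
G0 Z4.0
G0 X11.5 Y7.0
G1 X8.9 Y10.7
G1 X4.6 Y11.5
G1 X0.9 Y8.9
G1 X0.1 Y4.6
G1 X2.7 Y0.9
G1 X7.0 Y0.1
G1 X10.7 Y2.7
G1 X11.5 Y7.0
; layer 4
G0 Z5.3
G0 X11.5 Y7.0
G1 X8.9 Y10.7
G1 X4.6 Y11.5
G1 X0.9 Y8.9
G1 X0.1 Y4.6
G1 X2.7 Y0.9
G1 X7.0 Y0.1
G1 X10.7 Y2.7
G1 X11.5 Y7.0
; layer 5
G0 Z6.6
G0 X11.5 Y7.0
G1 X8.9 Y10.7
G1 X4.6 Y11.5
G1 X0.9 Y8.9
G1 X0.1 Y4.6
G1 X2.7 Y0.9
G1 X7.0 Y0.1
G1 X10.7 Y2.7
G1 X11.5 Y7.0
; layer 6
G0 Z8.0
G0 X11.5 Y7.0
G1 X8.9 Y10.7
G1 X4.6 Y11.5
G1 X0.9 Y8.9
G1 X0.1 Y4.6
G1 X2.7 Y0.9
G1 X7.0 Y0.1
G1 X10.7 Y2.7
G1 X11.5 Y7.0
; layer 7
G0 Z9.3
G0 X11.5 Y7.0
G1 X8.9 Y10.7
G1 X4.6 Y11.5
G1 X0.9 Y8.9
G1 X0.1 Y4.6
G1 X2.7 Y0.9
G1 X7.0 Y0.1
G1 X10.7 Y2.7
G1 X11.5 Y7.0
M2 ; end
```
solid part
  facet normal 0.0000 0.0000 -1.0000
    outer loop
      vertex 4.6 11.5 0.0
      vertex 8.9 10.7 0.0
      vertex 11.5 7.0 0.0
    endloop
  endfacet
  facet normal 0.0000 0.0000 -1.0000
    outer loop
      vertex 0.9 8.9 0.0
      vertex 4.6 11.5 0.0
      vertex 11.5 7.0 0.0
    endloop
  endfacet
  facet normal 0.0000 0.0000 -1.0000
    outer loop
      vertex 0.1 4.6 0.0
      vertex 0.9 8.9 0.0
      vertex 11.5 7.0 0.0
    endloop
  endfacet
  facet normal 0.0000 0.0000 -1.0000
    outer loop
      vertex 2.7 0.9 0.0
      vertex 0.1 4.6 0.0
      vertex 11.5 7.0 0.0
    endloop
  endfacet
  facet normal 0.0000 0.0000 -1.0000
    outer loop
      vertex 7.0 0.1 0.0
      vertex 2.7 0.9 0.0
      vertex 11.5 7.0 0.0
    endloop
  endfacet
  facet normal 0.0000 0.0000 -1.0000
    outer loop
      vertex 10.7 2.7 0.0
      vertex 7.0 0.1 0.0
      vertex 11.5 7.0 0.0
    endloop
  endfacet
  facet normal 0.0000 0.0000 1.0000
    outer loop
      vertex 11.5 7.0 9.3
      vertex 8.9 10.7 9.3
      vertex 4.6 11.5 9.3
    endloop
  endfacet
  facet normal 0.0000 0.0000 1.0000
    outer loop
      vertex 11.5 7.0 9.3
      vertex 4.6 11.5 9.3
      vertex 0.9 8.9 9.3
    endloop
  endfacet
  facet normal 0.0000 0.0000 1.0000
    outer loop
      vertex 11.5 7.0 9.3
      vertex 0.9 8.9 9.3
      vertex 0.1 4.6 9.3
    endloop
  endfacet
  facet normal 0.0000 0.0000 1.0000
    outer loop
      vertex 11.5 7.0 9.3
      vertex 0.1 4.6 9.3
      vertex 2.7 0.9 9.3
    endloop
  endfacet
  facet normal 0.0000 0.0000 1.0000
    outer loop
      vertex 11.5 7.0 9.3
      vertex 2.7 0.9 9.3
      vertex 7.0 0.1 9.3
    endloop
  endfacet
  facet normal 0.0000 0.0000 1.0000
    outer loop
      vertex 11.5 7.0 9.3
      vertex 7.0 0.1 9.3
      vertex 10.7 2.7 9.3
    endloop
  endfacet
  facet normal 0.8182 0.5749 0.0000
    outer loop
      vertex 11.5 7.0 0.0
      vertex 8.9 10.7 0.0
      vertex 8.9 10.7 9.3
    endloop
  endfacet
  facet normal 0.8182 0.5749 0.0000
    outer loop
      vertex 11.5 7.0 0.0
      vertex 8.9 10.7 9.3
      vertex 11.5 7.0 9.3
    endloop
  endfacet
  facet normal 0.1829 0.9831 0.0000
    outer loop
      vertex 8.9 10.7 0.0
      vertex 4.6 11.5 0.0
      vertex 4.6 11.5 9.3
    endloop
  endfacet
  facet normal 0.1829 0.9831 0.0000
    outer loop
      vertex 8.9 10.7 0.0
      vertex 4.6 11.5 9.3
      vertex 8.9 10.7 9.3
    endloop
  endfacet
  facet normal -0.5749 0.8182 0.0000
    outer loop
      vertex 4.6 11.5 0.0
      vertex 0.9 8.9 0.0
      vertex 0.9 8.9 9.3
    endloop
  endfacet
  facet normal -0.5749 0.8182 0.0000
    outer loop
      vertex 4.6 11.5 0.0
      vertex 0.9 8.9 9.3
      vertex 4.6 11.5 9.3
    endloop
  endfacet
  facet normal -0.9831 0.1829 0.0000
    outer loop
      vertex 0.9 8.9 0.0
      vertex 0.1 4.6 0.0
      vertex 0.1 4.6 9.3
    endloop
  endfacet
  facet normal -0.9831 0.1829 0.0000
    outer loop
      vertex 0.9 8.9 0.0
      vertex 0.1 4.6 9.3
      vertex 0.9 8.9 9.3
    endloop
  endfacet
  facet normal -0.8182 -0.5749 0.0000
    outer loop
      vertex 0.1 4.6 0.0
      vertex 2.7 0.9 0.0
      vertex 2.7 0.9 9.3
    endloop
  endfacet
  facet normal -0.8182 -0.5749 0.0000
    outer loop
      vertex 0.1 4.6 0.0
      vertex 2.7 0.9 9.3
      vertex 0.1 4.6 9.3
    endloop
  endfacet
  facet normal -0.1829 -0.9831 0.0000
    outer loop
      vertex 2.7 0.9 0.0
      vertex 7.0 0.1 0.0
      vertex 7.0 0.1 9.3
    endloop
  endfacet
  facet normal -0.1829 -0.9831 0.0000
    outer loop
      vertex 2.7 0.9 0.0
      vertex 7.0 0.1 9.3
      vertex 2.7 0.9 9.3
    endloop
  endfacet
  facet normal 0.5749 -0.8182 0.0000
    outer loop
      vertex 7.0 0.1 0.0
      vertex 10.7 2.7 0.0
      vertex 10.7 2.7 9.3
    endloop
  endfacet
  facet normal 0.5749 -0.8182 0.0000
    outer loop
      vertex 7.0 0.1 0.0
      vertex 10.7 2.7 9.3
      vertex 7.0 0.1 9.3
    endloop
  endfacet
  facet normal 0.9831 -0.1829 0.0000
    outer loop
      vertex 10.7 2.7 0.0
      vertex 11.5 7.0 0.0
      vertex 11.5 7.0 9.3
    endloop
  endfacet
  facet normal 0.9831 -0.1829 0.0000
    outer loop
      vertex 10.7 2.7 0.0
      vertex 11.5 7.0 9.3
      vertex 10.7 2.7 9.3
    endloop
  endfacet
endsolid part

The G0 Z moves step by Δz≈1.3 mm. Every layer's G1 loop is the same polygon, so the solid is a straight extrusion of it from z=0 to z≈9.3. Closing with flat bottom and top caps and triangulating gives 28 facets — a regular 8-sided prism (a cylinder approximated with 8 flat sides), circumscribed radius ≈ 5.8 mm, height ≈ 9.3 mm.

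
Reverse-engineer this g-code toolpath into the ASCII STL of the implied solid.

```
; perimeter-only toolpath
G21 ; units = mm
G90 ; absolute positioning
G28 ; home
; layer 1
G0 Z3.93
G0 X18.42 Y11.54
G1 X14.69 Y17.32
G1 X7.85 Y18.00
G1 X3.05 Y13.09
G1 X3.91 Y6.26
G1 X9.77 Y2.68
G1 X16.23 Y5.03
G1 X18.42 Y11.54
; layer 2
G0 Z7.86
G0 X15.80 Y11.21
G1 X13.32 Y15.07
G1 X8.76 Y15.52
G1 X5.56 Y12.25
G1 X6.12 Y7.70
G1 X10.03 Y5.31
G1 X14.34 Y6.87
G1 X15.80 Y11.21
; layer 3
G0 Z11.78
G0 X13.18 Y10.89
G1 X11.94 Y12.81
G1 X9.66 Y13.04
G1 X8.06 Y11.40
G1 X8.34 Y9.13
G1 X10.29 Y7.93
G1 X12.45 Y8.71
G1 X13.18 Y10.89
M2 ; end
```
solid part
  facet normal 0.0000 0.0000 -1.0000
    outer loop
      vertex 6.95 20.48 0.00
      vertex 16.07 19.57 0.00
      vertex 21.04 11.87 0.00
    endloop
  endfacet
  facet normal 0.0000 0.0000 -1.0000
    outer loop
      vertex 0.55 13.93 0.00
      vertex 6.95 20.48 0.00
      vertex 21.04 11.87 0.00
    endloop
  endfacet
  facet normal 0.0000 0.0000 -1.0000
    outer loop
      vertex 1.69 4.83 0.00
      vertex 0.55 13.93 0.00
      vertex 21.04 11.87 0.00
    endloop
  endfacet
  facet normal 0.0000 0.0000 -1.0000
    outer loop
      vertex 9.50 0.05 0.00
      vertex 1.69 4.83 0.00
      vertex 21.04 11.87 0.00
    endloop
  endfacet
  facet normal 0.0000 0.0000 -1.0000
    outer loop
      vertex 18.12 3.18 0.00
      vertex 9.50 0.05 0.00
      vertex 21.04 11.87 0.00
    endloop
  endfacet
  facet normal 0.7186 0.4638 0.5181
    outer loop
      vertex 21.04 11.87 0.00
      vertex 16.07 19.57 0.00
      vertex 10.56 10.56 15.71
    endloop
  endfacet
  facet normal 0.0849 0.8512 0.5180
    outer loop
      vertex 16.07 19.57 0.00
      vertex 6.95 20.48 0.00
      vertex 10.56 10.56 15.71
    endloop
  endfacet
  facet normal -0.6118 0.5978 0.5180
    outer loop
      vertex 6.95 20.48 0.00
      vertex 0.55 13.93 0.00
      vertex 10.56 10.56 15.71
    endloop
  endfacet
  facet normal -0.8488 -0.1063 0.5180
    outer loop
      vertex 0.55 13.93 0.00
      vertex 1.69 4.83 0.00
      vertex 10.56 10.56 15.71
    endloop
  endfacet
  facet normal -0.4465 -0.7295 0.5182
    outer loop
      vertex 1.69 4.83 0.00
      vertex 9.50 0.05 0.00
      vertex 10.56 10.56 15.71
    endloop
  endfacet
  facet normal 0.2919 -0.8039 0.5181
    outer loop
      vertex 9.50 0.05 0.00
      vertex 18.12 3.18 0.00
      vertex 10.56 10.56 15.71
    endloop
  endfacet
  facet normal 0.8108 -0.2724 0.5181
    outer loop
      vertex 18.12 3.18 0.00
      vertex 21.04 11.87 0.00
      vertex 10.56 10.56 15.71
    endloop
  endfacet
endsolid part

The G0 Z moves step by Δz≈3.93 mm. The G1 loops shrink linearly with z, so the solid tapers from its base footprint up to z≈15.7. Closing with a flat bottom cap and the tapered top and triangulating gives 12 facets — a regular 7-sided pyramid, base circumscribed radius ≈ 10.6 mm, apex at z ≈ 15.7 mm.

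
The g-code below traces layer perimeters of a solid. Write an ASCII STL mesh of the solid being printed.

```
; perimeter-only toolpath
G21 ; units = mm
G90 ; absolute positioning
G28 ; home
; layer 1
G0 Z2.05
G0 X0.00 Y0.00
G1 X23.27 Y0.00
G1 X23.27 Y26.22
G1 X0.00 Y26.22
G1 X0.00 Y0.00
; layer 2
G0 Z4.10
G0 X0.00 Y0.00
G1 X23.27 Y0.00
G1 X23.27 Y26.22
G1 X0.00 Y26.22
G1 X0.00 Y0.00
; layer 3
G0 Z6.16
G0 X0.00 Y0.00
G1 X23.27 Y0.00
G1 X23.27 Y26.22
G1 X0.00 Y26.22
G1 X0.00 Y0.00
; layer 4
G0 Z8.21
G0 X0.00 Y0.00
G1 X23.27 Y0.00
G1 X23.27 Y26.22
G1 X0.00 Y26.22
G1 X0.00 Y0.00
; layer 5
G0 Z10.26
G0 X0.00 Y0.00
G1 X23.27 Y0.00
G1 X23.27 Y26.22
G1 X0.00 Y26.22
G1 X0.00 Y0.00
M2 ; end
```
solid part
  facet normal 0.0000 0.0000 -1.0000
    outer loop
      vertex 23.27 26.22 0.00
      vertex 23.27 0.00 0.00
      vertex 0.00 0.00 0.00
    endloop
  endfacet
  facet normal 0.0000 0.0000 -1.0000
    outer loop
      vertex 0.00 26.22 0.00
      vertex 23.27 26.22 0.00
      vertex 0.00 0.00 0.00
    endloop
  endfacet
  facet normal 0.0000 0.0000 1.0000
    outer loop
      vertex 0.00 0.00 10.26
      vertex 23.27 0.00 10.26
      vertex 23.27 26.22 10.26
    endloop
  endfacet
  facet normal 0.0000 0.0000 1.0000
    outer loop
      vertex 0.00 0.00 10.26
      vertex 23.27 26.22 10.26
      vertex 0.00 26.22 10.26
    endloop
  endfacet
  facet normal 0.0000 -1.0000 0.0000
    outer loop
      vertex 0.00 0.00 0.00
      vertex 23.27 0.00 0.00
      vertex 23.27 0.00 10.26
    endloop
  endfacet
  facet normal 0.0000 -1.0000 0.0000
    outer loop
      vertex 0.00 0.00 0.00
      vertex 23.27 0.00 10.26
      vertex 0.00 0.00 10.26
    endloop
  endfacet
  facet normal 0.0000 1.0000 0.0000
    outer loop
      vertex 23.27 26.22 10.26
      vertex 23.27 26.22 0.00
      vertex 0.00 26.22 0.00
    endloop
  endfacet
  facet normal 0.0000 1.0000 0.0000
    outer loop
      vertex 0.00 26.22 10.26
      vertex 23.27 26.22 10.26
      vertex 0.00 26.22 0.00
    endloop
  endfacet
  facet normal -1.0000 0.0000 0.0000
    outer loop
      vertex 0.00 26.22 10.26
      vertex 0.00 26.22 0.00
      vertex 0.00 0.00 0.00
    endloop
  endfacet
  facet normal -1.0000 0.0000 0.0000
    outer loop
      vertex 0.00 0.00 10.26
      vertex 0.00 26.22 10.26
      vertex 0.00 0.00 0.00
    endloop
  endfacet
  facet normal 1.0000 0.0000 0.0000
    outer loop
      vertex 23.27 0.00 0.00
      vertex 23.27 26.22 0.00
      vertex 23.27 26.22 10.26
    endloop
  endfacet
  facet normal 1.0000 0.0000 0.0000
    outer loop
      vertex 23.27 0.00 0.00
      vertex 23.27 26.22 10.26
      vertex 23.27 0.00 10.26
    endloop
  endfacet
endsolid part

The G0 Z moves step by Δz≈2.05 mm. Every layer's G1 loop is the same polygon, so the solid is a straight extrusion of it from z=0 to z≈10.3. Closing with flat bottom and top caps and triangulating gives 12 facets — a rectangular box, roughly 23.3 × 26.2 mm footprint and 10.3 mm tall.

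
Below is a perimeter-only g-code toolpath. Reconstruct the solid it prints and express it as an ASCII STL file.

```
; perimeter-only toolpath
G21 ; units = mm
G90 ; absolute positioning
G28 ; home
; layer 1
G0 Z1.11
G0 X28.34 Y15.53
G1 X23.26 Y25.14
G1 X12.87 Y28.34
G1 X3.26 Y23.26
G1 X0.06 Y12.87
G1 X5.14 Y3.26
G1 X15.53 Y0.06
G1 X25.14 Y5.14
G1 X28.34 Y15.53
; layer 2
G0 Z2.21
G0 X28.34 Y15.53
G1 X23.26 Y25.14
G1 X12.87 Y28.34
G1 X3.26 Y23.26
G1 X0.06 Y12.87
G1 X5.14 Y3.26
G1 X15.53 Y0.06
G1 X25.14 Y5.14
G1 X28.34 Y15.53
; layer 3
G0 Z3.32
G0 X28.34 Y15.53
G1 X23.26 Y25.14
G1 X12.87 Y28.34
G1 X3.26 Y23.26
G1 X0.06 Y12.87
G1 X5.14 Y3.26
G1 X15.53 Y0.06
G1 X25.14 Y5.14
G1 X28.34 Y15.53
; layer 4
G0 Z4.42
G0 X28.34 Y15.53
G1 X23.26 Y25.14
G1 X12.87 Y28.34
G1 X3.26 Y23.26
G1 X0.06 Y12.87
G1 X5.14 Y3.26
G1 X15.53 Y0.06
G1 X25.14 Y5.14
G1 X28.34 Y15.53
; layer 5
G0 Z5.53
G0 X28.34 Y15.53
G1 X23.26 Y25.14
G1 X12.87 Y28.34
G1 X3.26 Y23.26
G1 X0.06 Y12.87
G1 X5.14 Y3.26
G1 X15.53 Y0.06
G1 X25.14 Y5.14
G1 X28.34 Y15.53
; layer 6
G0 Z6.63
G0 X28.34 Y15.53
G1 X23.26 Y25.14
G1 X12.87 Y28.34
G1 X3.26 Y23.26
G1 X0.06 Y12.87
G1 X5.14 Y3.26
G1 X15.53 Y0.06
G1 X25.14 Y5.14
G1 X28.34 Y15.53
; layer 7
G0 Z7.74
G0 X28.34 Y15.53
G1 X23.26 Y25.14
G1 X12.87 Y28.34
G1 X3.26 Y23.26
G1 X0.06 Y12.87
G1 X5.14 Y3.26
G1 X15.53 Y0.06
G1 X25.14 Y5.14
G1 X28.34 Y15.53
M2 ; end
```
solid part
  facet normal 0.0000 0.0000 -1.0000
    outer loop
      vertex 12.87 28.34 0.00
      vertex 23.26 25.14 0.00
      vertex 28.34 15.53 0.00
    endloop
  endfacet
  facet normal 0.0000 0.0000 -1.0000
    outer loop
      vertex 3.26 23.26 0.00
      vertex 12.87 28.34 0.00
      vertex 28.34 15.53 0.00
    endloop
  endfacet
  facet normal 0.0000 0.0000 -1.0000
    outer loop
      vertex 0.06 12.87 0.00
      vertex 3.26 23.26 0.00
      vertex 28.34 15.53 0.00
    endloop
  endfacet
  facet normal 0.0000 0.0000 -1.0000
    outer loop
      vertex 5.14 3.26 0.00
      vertex 0.06 12.87 0.00
      vertex 28.34 15.53 0.00
    endloop
  endfacet
  facet normal 0.0000 0.0000 -1.0000
    outer loop
      vertex 15.53 0.06 0.00
      vertex 5.14 3.26 0.00
      vertex 28.34 15.53 0.00
    endloop
  endfacet
  facet normal 0.0000 0.0000 -1.0000
    outer loop
      vertex 25.14 5.14 0.00
      vertex 15.53 0.06 0.00
      vertex 28.34 15.53 0.00
    endloop
  endfacet
  facet normal 0.0000 0.0000 1.0000
    outer loop
      vertex 28.34 15.53 7.74
      vertex 23.26 25.14 7.74
      vertex 12.87 28.34 7.74
    endloop
  endfacet
  facet normal 0.0000 0.0000 1.0000
    outer loop
      vertex 28.34 15.53 7.74
      vertex 12.87 28.34 7.74
      vertex 3.26 23.26 7.74
    endloop
  endfacet
  facet normal 0.0000 0.0000 1.0000
    outer loop
      vertex 28.34 15.53 7.74
      vertex 3.26 23.26 7.74
      vertex 0.06 12.87 7.74
    endloop
  endfacet
  facet normal 0.0000 0.0000 1.0000
    outer loop
      vertex 28.34 15.53 7.74
      vertex 0.06 12.87 7.74
      vertex 5.14 3.26 7.74
    endloop
  endfacet
  facet normal 0.0000 0.0000 1.0000
    outer loop
      vertex 28.34 15.53 7.74
      vertex 5.14 3.26 7.74
      vertex 15.53 0.06 7.74
    endloop
  endfacet
  facet normal 0.0000 0.0000 1.0000
    outer loop
      vertex 28.34 15.53 7.74
      vertex 15.53 0.06 7.74
      vertex 25.14 5.14 7.74
    endloop
  endfacet
  facet normal 0.8841 0.4673 0.0000
    outer loop
      vertex 28.34 15.53 0.00
      vertex 23.26 25.14 0.00
      vertex 23.26 25.14 7.74
    endloop
  endfacet
  facet normal 0.8841 0.4673 0.0000
    outer loop
      vertex 28.34 15.53 0.00
      vertex 23.26 25.14 7.74
      vertex 28.34 15.53 7.74
    endloop
  endfacet
  facet normal 0.2943 0.9557 0.0000
    outer loop
      vertex 23.26 25.14 0.00
      vertex 12.87 28.34 0.00
      vertex 12.87 28.34 7.74
    endloop
  endfacet
  facet normal 0.2943 0.9557 0.0000
    outer loop
      vertex 23.26 25.14 0.00
      vertex 12.87 28.34 7.74
      vertex 23.26 25.14 7.74
    endloop
  endfacet
  facet normal -0.4673 0.8841 0.0000
    outer loop
      vertex 12.87 28.34 0.00
      vertex 3.26 23.26 0.00
      vertex 3.26 23.26 7.74
    endloop
  endfacet
  facet normal -0.4673 0.8841 0.0000
    outer loop
      vertex 12.87 28.34 0.00
      vertex 3.26 23.26 7.74
      vertex 12.87 28.34 7.74
    endloop
  endfacet
  facet normal -0.9557 0.2943 0.0000
    outer loop
      vertex 3.26 23.26 0.00
      vertex 0.06 12.87 0.00
      vertex 0.06 12.87 7.74
    endloop
  endfacet
  facet normal -0.9557 0.2943 0.0000
    outer loop
      vertex 3.26 23.26 0.00
      vertex 0.06 12.87 7.74
      vertex 3.26 23.26 7.74
    endloop
  endfacet
  facet normal -0.8841 -0.4673 0.0000
    outer loop
      vertex 0.06 12.87 0.00
      vertex 5.14 3.26 0.00
      vertex 5.14 3.26 7.74
    endloop
  endfacet
  facet normal -0.8841 -0.4673 0.0000
    outer loop
      vertex 0.06 12.87 0.00
      vertex 5.14 3.26 7.74
      vertex 0.06 12.87 7.74
    endloop
  endfacet
  facet normal -0.2943 -0.9557 0.0000
    outer loop
      vertex 5.14 3.26 0.00
      vertex 15.53 0.06 0.00
      vertex 15.53 0.06 7.74
    endloop
  endfacet
  facet normal -0.2943 -0.9557 0.0000
    outer loop
      vertex 5.14 3.26 0.00
      vertex 15.53 0.06 7.74
      vertex 5.14 3.26 7.74
    endloop
  endfacet
  facet normal 0.4673 -0.8841 0.0000
    outer loop
      vertex 15.53 0.06 0.00
      vertex 25.14 5.14 0.00
      vertex 25.14 5.14 7.74
    endloop
  endfacet
  facet normal 0.4673 -0.8841 0.0000
    outer loop
      vertex 15.53 0.06 0.00
      vertex 25.14 5.14 7.74
      vertex 15.53 0.06 7.74
    endloop
  endfacet
  facet normal 0.9557 -0.2943 0.0000
    outer loop
      vertex 25.14 5.14 0.00
      vertex 28.34 15.53 0.00
      vertex 28.34 15.53 7.74
    endloop
  endfacet
  facet normal 0.9557 -0.2943 0.0000
    outer loop
      vertex 25.14 5.14 0.00
      vertex 28.34 15.53 7.74
      vertex 25.14 5.14 7.74
    endloop
  endfacet
endsolid part

The G0 Z moves step by Δz≈1.11 mm. Every layer's G1 loop is the same polygon, so the solid is a straight extrusion of it from z=0 to z≈7.74. Closing with flat bottom and top caps and triangulating gives 28 facets — a regular 8-sided prism (a cylinder approximated with 8 flat sides), circumscribed radius ≈ 14.2 mm, height ≈ 7.74 mm.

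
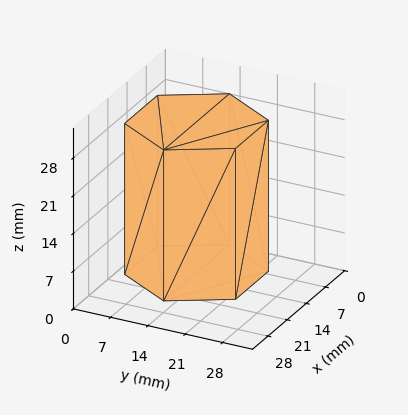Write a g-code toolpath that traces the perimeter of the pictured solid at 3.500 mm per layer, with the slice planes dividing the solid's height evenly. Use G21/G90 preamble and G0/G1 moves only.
Reading the render: the shape is a regular 6-sided prism (a cylinder approximated with 6 flat sides), circumscribed radius ≈ 12 mm, height ≈ 28 mm (dimensions read to the nearest mm from the axis ticks). For the g-code, the solid's height is divided into equal slices at the stated Δz and each level perimeter traced with G1 moves after a G0 lift.

; perimeter-only toolpath
G21 ; units = mm
G90 ; absolute positioning
G28 ; home
; layer 1
G0 Z3.500
G0 X24.000 Y12.000
G1 X18.000 Y22.392
G1 X6.000 Y22.392
G1 X0.000 Y12.000
G1 X6.000 Y1.608
G1 X18.000 Y1.608
G1 X24.000 Y12.000
; layer 2
G0 Z7.000
G0 X24.000 Y12.000
G1 X18.000 Y22.392
G1 X6.000 Y22.392
G1 X0.000 Y12.000
G1 X6.000 Y1.608
G1 X18.000 Y1.608
G1 X24.000 Y12.000
; layer 3
G0 Z10.500
G0 X24.000 Y12.000
G1 X18.000 Y22.392
G1 X6.000 Y22.392
G1 X0.000 Y12.000
G1 X6.000 Y1.608
G1 X18.000 Y1.608
G1 X24.000 Y12.000
; layer 4
G0 Z14.000
G0 X24.000 Y12.000
G1 X18.000 Y22.392
G1 X6.000 Y22.392
G1 X0.000 Y12.000
G1 X6.000 Y1.608
G1 X18.000 Y1.608
G1 X24.000 Y12.000
; layer 5
G0 Z17.500
G0 X24.000 Y12.000
G1 X18.000 Y22.392
G1 X6.000 Y22.392
G1 X0.000 Y12.000
G1 X6.000 Y1.608
G1 X18.000 Y1.608
G1 X24.000 Y12.000
; layer 6
G0 Z21.000
G0 X24.000 Y12.000
G1 X18.000 Y22.392
G1 X6.000 Y22.392
G1 X0.000 Y12.000
G1 X6.000 Y1.608
G1 X18.000 Y1.608
G1 X24.000 Y12.000
; layer 7
G0 Z24.500
G0 X24.000 Y12.000
G1 X18.000 Y22.392
G1 X6.000 Y22.392
G1 X0.000 Y12.000
G1 X6.000 Y1.608
G1 X18.000 Y1.608
G1 X24.000 Y12.000
; layer 8
G0 Z28.000
G0 X24.000 Y12.000
G1 X18.000 Y22.392
G1 X6.000 Y22.392
G1 X0.000 Y12.000
G1 X6.000 Y1.608
G1 X18.000 Y1.608
G1 X24.000 Y12.000
M2 ; end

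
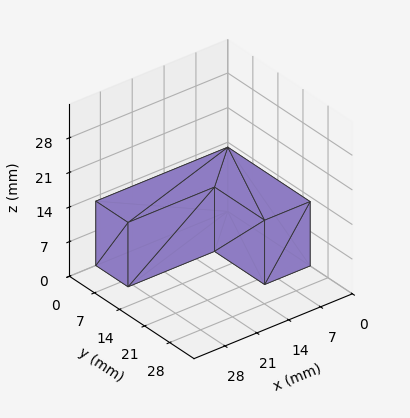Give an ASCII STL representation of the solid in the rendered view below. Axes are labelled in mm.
Reading the render: the shape is an L-shaped prism: outer 29 × 23 mm, arm thicknesses ≈ 9 mm (horizontal) and 10 mm (vertical), extruded 13 mm in z (dimensions read to the nearest mm from the axis ticks). For the STL, each face is triangulated and given an outward normal.

solid part
  facet normal 0.0000 0.0000 -1.0000
    outer loop
      vertex 29.00 9.00 0.00
      vertex 29.00 0.00 0.00
      vertex 0.00 0.00 0.00
    endloop
  endfacet
  facet normal 0.0000 0.0000 -1.0000
    outer loop
      vertex 10.00 9.00 0.00
      vertex 29.00 9.00 0.00
      vertex 0.00 0.00 0.00
    endloop
  endfacet
  facet normal 0.0000 0.0000 -1.0000
    outer loop
      vertex 10.00 23.00 0.00
      vertex 10.00 9.00 0.00
      vertex 0.00 0.00 0.00
    endloop
  endfacet
  facet normal 0.0000 0.0000 -1.0000
    outer loop
      vertex 0.00 23.00 0.00
      vertex 10.00 23.00 0.00
      vertex 0.00 0.00 0.00
    endloop
  endfacet
  facet normal 0.0000 0.0000 1.0000
    outer loop
      vertex 0.00 0.00 13.00
      vertex 29.00 0.00 13.00
      vertex 29.00 9.00 13.00
    endloop
  endfacet
  facet normal 0.0000 0.0000 1.0000
    outer loop
      vertex 0.00 0.00 13.00
      vertex 29.00 9.00 13.00
      vertex 10.00 9.00 13.00
    endloop
  endfacet
  facet normal 0.0000 0.0000 1.0000
    outer loop
      vertex 0.00 0.00 13.00
      vertex 10.00 9.00 13.00
      vertex 10.00 23.00 13.00
    endloop
  endfacet
  facet normal 0.0000 0.0000 1.0000
    outer loop
      vertex 0.00 0.00 13.00
      vertex 10.00 23.00 13.00
      vertex 0.00 23.00 13.00
    endloop
  endfacet
  facet normal 0.0000 -1.0000 0.0000
    outer loop
      vertex 0.00 0.00 0.00
      vertex 29.00 0.00 0.00
      vertex 29.00 0.00 13.00
    endloop
  endfacet
  facet normal 0.0000 -1.0000 0.0000
    outer loop
      vertex 0.00 0.00 0.00
      vertex 29.00 0.00 13.00
      vertex 0.00 0.00 13.00
    endloop
  endfacet
  facet normal 1.0000 0.0000 0.0000
    outer loop
      vertex 29.00 0.00 0.00
      vertex 29.00 9.00 0.00
      vertex 29.00 9.00 13.00
    endloop
  endfacet
  facet normal 1.0000 0.0000 0.0000
    outer loop
      vertex 29.00 0.00 0.00
      vertex 29.00 9.00 13.00
      vertex 29.00 0.00 13.00
    endloop
  endfacet
  facet normal 0.0000 1.0000 0.0000
    outer loop
      vertex 29.00 9.00 0.00
      vertex 10.00 9.00 0.00
      vertex 10.00 9.00 13.00
    endloop
  endfacet
  facet normal 0.0000 1.0000 0.0000
    outer loop
      vertex 29.00 9.00 0.00
      vertex 10.00 9.00 13.00
      vertex 29.00 9.00 13.00
    endloop
  endfacet
  facet normal 1.0000 0.0000 0.0000
    outer loop
      vertex 10.00 9.00 0.00
      vertex 10.00 23.00 0.00
      vertex 10.00 23.00 13.00
    endloop
  endfacet
  facet normal 1.0000 0.0000 0.0000
    outer loop
      vertex 10.00 9.00 0.00
      vertex 10.00 23.00 13.00
      vertex 10.00 9.00 13.00
    endloop
  endfacet
  facet normal 0.0000 1.0000 0.0000
    outer loop
      vertex 10.00 23.00 0.00
      vertex 0.00 23.00 0.00
      vertex 0.00 23.00 13.00
    endloop
  endfacet
  facet normal 0.0000 1.0000 0.0000
    outer loop
      vertex 10.00 23.00 0.00
      vertex 0.00 23.00 13.00
      vertex 10.00 23.00 13.00
    endloop
  endfacet
  facet normal -1.0000 0.0000 0.0000
    outer loop
      vertex 0.00 23.00 0.00
      vertex 0.00 0.00 0.00
      vertex 0.00 0.00 13.00
    endloop
  endfacet
  facet normal -1.0000 0.0000 0.0000
    outer loop
      vertex 0.00 23.00 0.00
      vertex 0.00 0.00 13.00
      vertex 0.00 23.00 13.00
    endloop
  endfacet
endsolid part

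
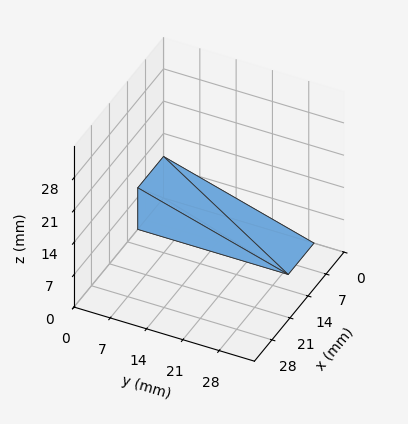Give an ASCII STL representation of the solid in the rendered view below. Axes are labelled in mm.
Reading the render: the shape is a wedge (ramp): 10 × 29 mm base, rising to 9 mm along the y=0 edge and sloping linearly to z=0 at y=29 (dimensions read to the nearest mm from the axis ticks). For the STL, each face is triangulated and given an outward normal.

solid part
  facet normal 0.0000 0.0000 -1.0000
    outer loop
      vertex 10.000 29.000 0.000
      vertex 10.000 0.000 0.000
      vertex 0.000 0.000 0.000
    endloop
  endfacet
  facet normal 0.0000 0.0000 -1.0000
    outer loop
      vertex 0.000 29.000 0.000
      vertex 10.000 29.000 0.000
      vertex 0.000 0.000 0.000
    endloop
  endfacet
  facet normal 0.0000 -1.0000 0.0000
    outer loop
      vertex 0.000 0.000 0.000
      vertex 10.000 0.000 0.000
      vertex 10.000 0.000 9.000
    endloop
  endfacet
  facet normal 0.0000 -1.0000 0.0000
    outer loop
      vertex 0.000 0.000 0.000
      vertex 10.000 0.000 9.000
      vertex 0.000 0.000 9.000
    endloop
  endfacet
  facet normal 0.0000 0.2964 0.9551
    outer loop
      vertex 0.000 0.000 9.000
      vertex 10.000 0.000 9.000
      vertex 10.000 29.000 0.000
    endloop
  endfacet
  facet normal 0.0000 0.2964 0.9551
    outer loop
      vertex 0.000 0.000 9.000
      vertex 10.000 29.000 0.000
      vertex 0.000 29.000 0.000
    endloop
  endfacet
  facet normal -1.0000 0.0000 0.0000
    outer loop
      vertex 0.000 0.000 9.000
      vertex 0.000 29.000 0.000
      vertex 0.000 0.000 0.000
    endloop
  endfacet
  facet normal 1.0000 0.0000 0.0000
    outer loop
      vertex 10.000 0.000 0.000
      vertex 10.000 29.000 0.000
      vertex 10.000 0.000 9.000
    endloop
  endfacet
endsolid part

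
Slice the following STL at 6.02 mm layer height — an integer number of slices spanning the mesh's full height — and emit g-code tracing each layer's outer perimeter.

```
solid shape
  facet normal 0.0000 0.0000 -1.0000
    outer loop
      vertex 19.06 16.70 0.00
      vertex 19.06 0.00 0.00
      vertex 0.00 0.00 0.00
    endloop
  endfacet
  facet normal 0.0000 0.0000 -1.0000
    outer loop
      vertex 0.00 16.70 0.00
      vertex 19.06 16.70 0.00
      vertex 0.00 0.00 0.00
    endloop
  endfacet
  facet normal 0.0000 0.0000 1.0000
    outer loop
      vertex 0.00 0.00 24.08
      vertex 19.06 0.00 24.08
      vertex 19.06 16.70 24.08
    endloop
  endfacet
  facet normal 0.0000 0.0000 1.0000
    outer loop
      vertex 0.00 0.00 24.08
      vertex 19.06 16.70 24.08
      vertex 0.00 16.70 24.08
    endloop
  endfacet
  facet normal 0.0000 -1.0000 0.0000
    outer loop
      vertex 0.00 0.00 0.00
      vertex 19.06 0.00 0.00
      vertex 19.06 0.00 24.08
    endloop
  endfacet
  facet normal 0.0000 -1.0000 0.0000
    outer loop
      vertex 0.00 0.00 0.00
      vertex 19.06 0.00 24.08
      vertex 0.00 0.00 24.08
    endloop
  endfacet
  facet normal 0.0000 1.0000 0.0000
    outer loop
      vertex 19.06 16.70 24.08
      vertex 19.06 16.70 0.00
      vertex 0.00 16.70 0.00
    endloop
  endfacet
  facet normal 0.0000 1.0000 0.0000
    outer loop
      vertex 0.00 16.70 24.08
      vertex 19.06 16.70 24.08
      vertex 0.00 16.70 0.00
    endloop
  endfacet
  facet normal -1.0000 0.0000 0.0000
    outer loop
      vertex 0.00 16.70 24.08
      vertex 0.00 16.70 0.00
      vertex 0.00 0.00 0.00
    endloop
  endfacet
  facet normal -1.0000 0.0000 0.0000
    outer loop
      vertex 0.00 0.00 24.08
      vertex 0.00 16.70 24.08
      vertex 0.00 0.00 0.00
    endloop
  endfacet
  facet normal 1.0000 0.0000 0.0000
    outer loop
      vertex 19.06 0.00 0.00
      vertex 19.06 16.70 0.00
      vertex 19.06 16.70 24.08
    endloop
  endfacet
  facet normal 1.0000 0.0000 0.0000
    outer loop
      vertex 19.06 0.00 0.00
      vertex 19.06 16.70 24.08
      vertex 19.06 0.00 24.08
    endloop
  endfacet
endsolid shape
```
; perimeter-only toolpath
G21 ; units = mm
G90 ; absolute positioning
G28 ; home
; layer 1
G0 Z6.02
G0 X0.00 Y0.00
G1 X19.06 Y0.00
G1 X19.06 Y16.70
G1 X0.00 Y16.70
G1 X0.00 Y0.00
; layer 2
G0 Z12.04
G0 X0.00 Y0.00
G1 X19.06 Y0.00
G1 X19.06 Y16.70
G1 X0.00 Y16.70
G1 X0.00 Y0.00
; layer 3
G0 Z18.06
G0 X0.00 Y0.00
G1 X19.06 Y0.00
G1 X19.06 Y16.70
G1 X0.00 Y16.70
G1 X0.00 Y0.00
; layer 4
G0 Z24.08
G0 X0.00 Y0.00
G1 X19.06 Y0.00
G1 X19.06 Y16.70
G1 X0.00 Y16.70
G1 X0.00 Y0.00
M2 ; end

The solid is a rectangular box, roughly 19.1 × 16.7 mm footprint and 24.1 mm tall. Slicing at Δz = 6.02 mm — 4 equal slices spanning the solid's height, so layer i sits at z = i·h/4 — gives 4 non-empty perimeters. Each is a 4-segment closed polygon; G0 lifts to the layer z and rapids to the start vertex, then G1 traces the edges.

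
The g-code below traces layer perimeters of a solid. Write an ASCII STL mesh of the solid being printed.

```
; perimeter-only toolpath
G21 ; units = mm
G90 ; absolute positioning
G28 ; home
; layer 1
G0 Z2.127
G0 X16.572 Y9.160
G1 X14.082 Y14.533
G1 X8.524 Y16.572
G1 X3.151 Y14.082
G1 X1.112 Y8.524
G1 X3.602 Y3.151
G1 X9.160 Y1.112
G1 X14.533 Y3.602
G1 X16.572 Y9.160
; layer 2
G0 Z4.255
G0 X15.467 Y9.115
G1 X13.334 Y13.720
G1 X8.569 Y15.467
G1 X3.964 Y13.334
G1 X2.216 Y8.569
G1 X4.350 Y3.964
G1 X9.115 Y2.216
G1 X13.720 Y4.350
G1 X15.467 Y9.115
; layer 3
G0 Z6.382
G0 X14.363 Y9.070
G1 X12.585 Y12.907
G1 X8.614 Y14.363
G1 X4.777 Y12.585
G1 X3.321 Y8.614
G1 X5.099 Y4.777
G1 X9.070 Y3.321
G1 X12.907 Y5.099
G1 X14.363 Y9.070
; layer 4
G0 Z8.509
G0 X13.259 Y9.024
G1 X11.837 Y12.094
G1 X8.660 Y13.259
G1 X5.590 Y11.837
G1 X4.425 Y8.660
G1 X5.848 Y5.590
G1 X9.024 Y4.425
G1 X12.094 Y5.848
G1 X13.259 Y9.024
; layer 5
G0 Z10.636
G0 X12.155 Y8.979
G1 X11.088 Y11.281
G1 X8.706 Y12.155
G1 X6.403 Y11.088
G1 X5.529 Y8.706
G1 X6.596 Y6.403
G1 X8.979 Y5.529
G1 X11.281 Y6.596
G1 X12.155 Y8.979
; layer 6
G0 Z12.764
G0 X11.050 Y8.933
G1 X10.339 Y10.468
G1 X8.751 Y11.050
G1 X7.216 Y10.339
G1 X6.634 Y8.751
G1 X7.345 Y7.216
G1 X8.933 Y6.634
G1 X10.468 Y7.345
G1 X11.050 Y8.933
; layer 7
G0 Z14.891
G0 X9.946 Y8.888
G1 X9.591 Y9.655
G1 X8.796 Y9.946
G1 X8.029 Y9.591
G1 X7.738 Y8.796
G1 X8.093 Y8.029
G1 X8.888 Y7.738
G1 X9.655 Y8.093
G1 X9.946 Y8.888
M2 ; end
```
solid part
  facet normal 0.0000 0.0000 -1.0000
    outer loop
      vertex 8.478 17.676 0.000
      vertex 14.831 15.346 0.000
      vertex 17.676 9.206 0.000
    endloop
  endfacet
  facet normal 0.0000 0.0000 -1.0000
    outer loop
      vertex 2.338 14.831 0.000
      vertex 8.478 17.676 0.000
      vertex 17.676 9.206 0.000
    endloop
  endfacet
  facet normal 0.0000 0.0000 -1.0000
    outer loop
      vertex 0.008 8.478 0.000
      vertex 2.338 14.831 0.000
      vertex 17.676 9.206 0.000
    endloop
  endfacet
  facet normal 0.0000 0.0000 -1.0000
    outer loop
      vertex 2.853 2.338 0.000
      vertex 0.008 8.478 0.000
      vertex 17.676 9.206 0.000
    endloop
  endfacet
  facet normal 0.0000 0.0000 -1.0000
    outer loop
      vertex 9.206 0.008 0.000
      vertex 2.853 2.338 0.000
      vertex 17.676 9.206 0.000
    endloop
  endfacet
  facet normal 0.0000 0.0000 -1.0000
    outer loop
      vertex 15.346 2.853 0.000
      vertex 9.206 0.008 0.000
      vertex 17.676 9.206 0.000
    endloop
  endfacet
  facet normal 0.8180 0.3790 0.4327
    outer loop
      vertex 17.676 9.206 0.000
      vertex 14.831 15.346 0.000
      vertex 8.842 8.842 17.018
    endloop
  endfacet
  facet normal 0.3104 0.8464 0.4327
    outer loop
      vertex 14.831 15.346 0.000
      vertex 8.478 17.676 0.000
      vertex 8.842 8.842 17.018
    endloop
  endfacet
  facet normal -0.3790 0.8180 0.4327
    outer loop
      vertex 8.478 17.676 0.000
      vertex 2.338 14.831 0.000
      vertex 8.842 8.842 17.018
    endloop
  endfacet
  facet normal -0.8464 0.3104 0.4327
    outer loop
      vertex 2.338 14.831 0.000
      vertex 0.008 8.478 0.000
      vertex 8.842 8.842 17.018
    endloop
  endfacet
  facet normal -0.8180 -0.3790 0.4327
    outer loop
      vertex 0.008 8.478 0.000
      vertex 2.853 2.338 0.000
      vertex 8.842 8.842 17.018
    endloop
  endfacet
  facet normal -0.3104 -0.8464 0.4327
    outer loop
      vertex 2.853 2.338 0.000
      vertex 9.206 0.008 0.000
      vertex 8.842 8.842 17.018
    endloop
  endfacet
  facet normal 0.3790 -0.8180 0.4327
    outer loop
      vertex 9.206 0.008 0.000
      vertex 15.346 2.853 0.000
      vertex 8.842 8.842 17.018
    endloop
  endfacet
  facet normal 0.8464 -0.3104 0.4327
    outer loop
      vertex 15.346 2.853 0.000
      vertex 17.676 9.206 0.000
      vertex 8.842 8.842 17.018
    endloop
  endfacet
endsolid part

The G0 Z moves step by Δz≈2.127 mm. The G1 loops shrink linearly with z, so the solid tapers from its base footprint up to z≈17. Closing with a flat bottom cap and the tapered top and triangulating gives 14 facets — a regular 8-sided pyramid, base circumscribed radius ≈ 8.84 mm, apex at z ≈ 17 mm.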